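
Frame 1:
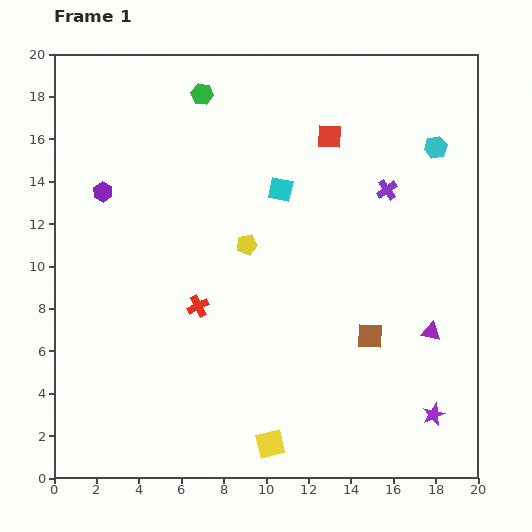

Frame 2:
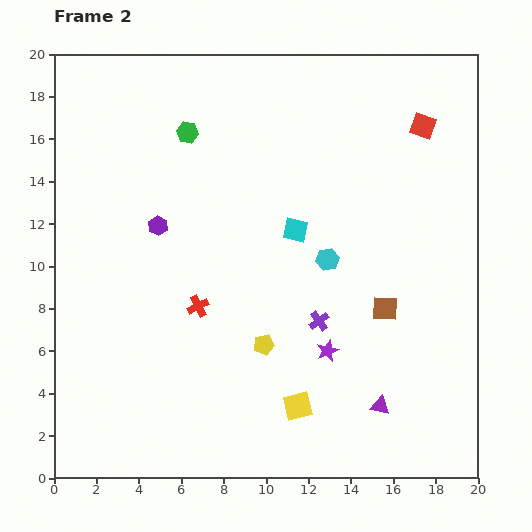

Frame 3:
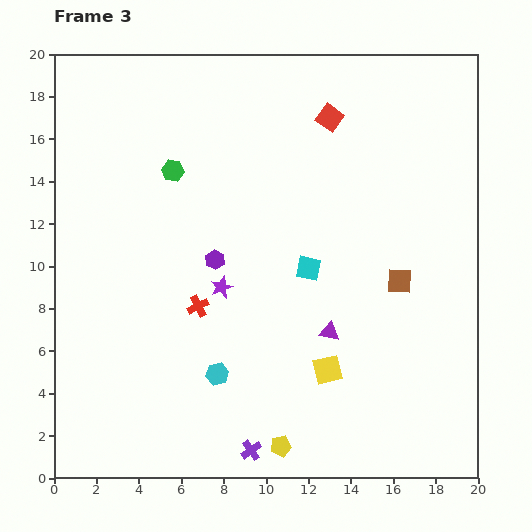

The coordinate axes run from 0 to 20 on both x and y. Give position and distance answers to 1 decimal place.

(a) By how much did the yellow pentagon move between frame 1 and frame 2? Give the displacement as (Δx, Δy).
(0.8, -4.7)

The yellow pentagon was at (9.1, 11.0) in frame 1 and (9.9, 6.3) in frame 2.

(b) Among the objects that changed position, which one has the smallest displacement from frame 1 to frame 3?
the red square

(moved 0.9)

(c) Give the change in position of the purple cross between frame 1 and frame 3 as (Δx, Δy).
(-6.4, -12.3)

The purple cross was at (15.7, 13.6) in frame 1 and (9.3, 1.3) in frame 3.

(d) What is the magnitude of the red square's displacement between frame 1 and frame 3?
0.9

The red square moved from (13.0, 16.1) to (13.0, 17.0), a distance of √(0.0² + 0.9²) ≈ 0.9.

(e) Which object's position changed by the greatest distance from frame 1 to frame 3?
the cyan hexagon

(moved 14.9; next 13.9)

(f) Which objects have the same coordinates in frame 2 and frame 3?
the red cross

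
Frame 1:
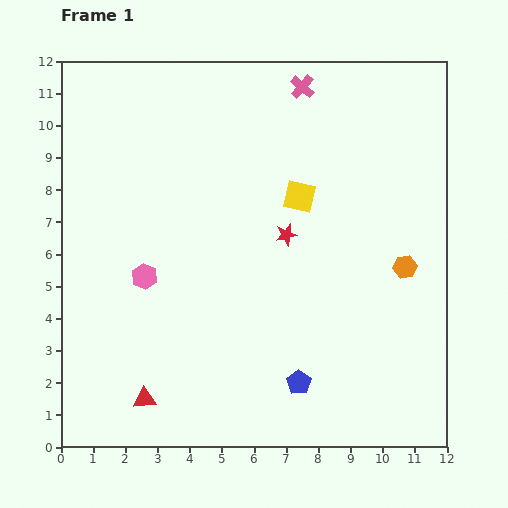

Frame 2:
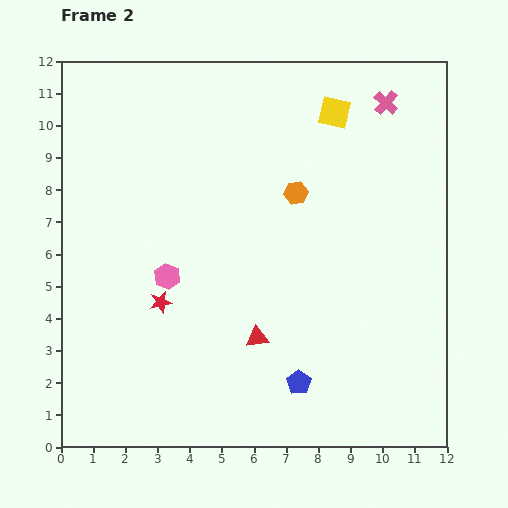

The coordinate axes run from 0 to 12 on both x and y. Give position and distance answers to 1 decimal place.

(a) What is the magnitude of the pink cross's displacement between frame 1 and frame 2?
2.6

The pink cross moved from (7.5, 11.2) to (10.1, 10.7), a distance of √(2.6² + 0.5²) ≈ 2.6.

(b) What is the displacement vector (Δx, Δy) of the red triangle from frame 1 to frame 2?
(3.5, 1.9)

The red triangle was at (2.6, 1.5) in frame 1 and (6.1, 3.4) in frame 2.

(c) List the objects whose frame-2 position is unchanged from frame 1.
the blue pentagon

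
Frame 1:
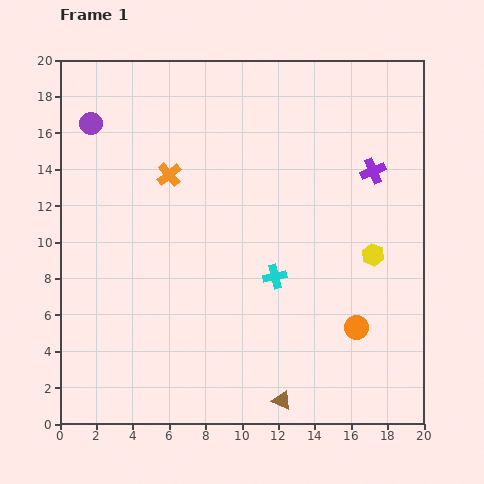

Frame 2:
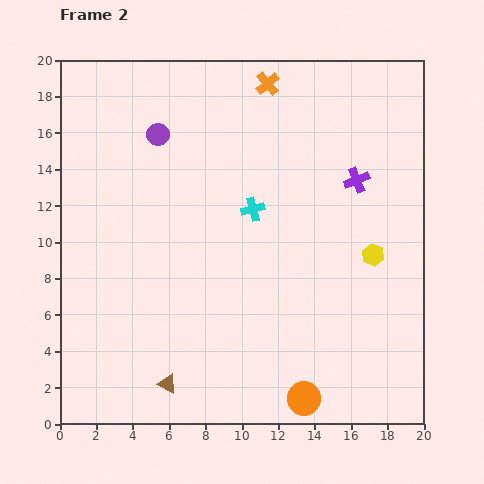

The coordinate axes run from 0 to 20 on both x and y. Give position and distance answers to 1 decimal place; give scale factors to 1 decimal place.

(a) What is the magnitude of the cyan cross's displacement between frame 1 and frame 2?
3.9

The cyan cross moved from (11.8, 8.1) to (10.6, 11.8), a distance of √(1.2² + 3.7²) ≈ 3.9.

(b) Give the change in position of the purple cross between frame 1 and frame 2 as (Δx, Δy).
(-0.9, -0.5)

The purple cross was at (17.2, 13.9) in frame 1 and (16.3, 13.4) in frame 2.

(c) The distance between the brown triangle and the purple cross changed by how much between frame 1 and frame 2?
+1.7

Distance in frame 1: 13.6. Distance in frame 2: 15.3.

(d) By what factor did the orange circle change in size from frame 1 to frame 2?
1.4×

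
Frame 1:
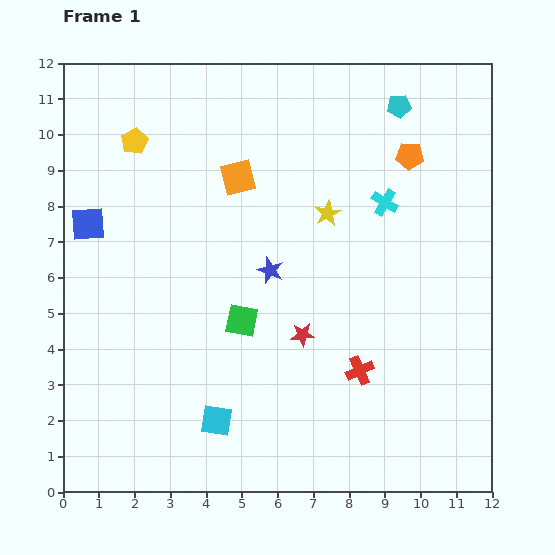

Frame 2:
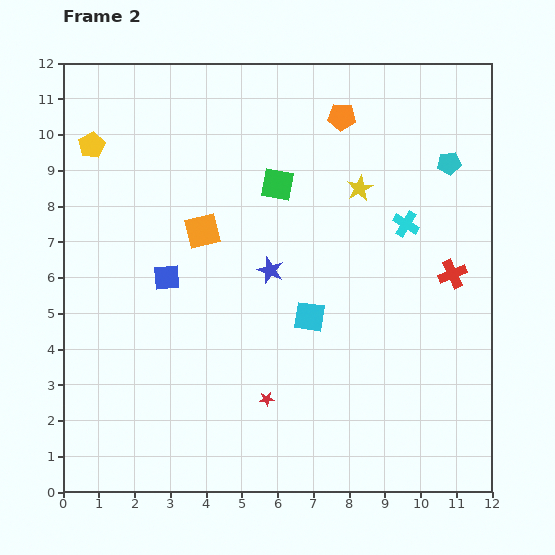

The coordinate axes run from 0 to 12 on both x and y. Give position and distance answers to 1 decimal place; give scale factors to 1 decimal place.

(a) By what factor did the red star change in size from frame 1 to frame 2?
0.6×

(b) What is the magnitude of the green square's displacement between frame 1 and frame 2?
3.9

The green square moved from (5.0, 4.8) to (6.0, 8.6), a distance of √(1.0² + 3.8²) ≈ 3.9.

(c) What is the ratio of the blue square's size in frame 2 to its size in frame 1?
0.8×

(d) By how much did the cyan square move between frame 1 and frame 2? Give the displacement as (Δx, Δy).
(2.6, 2.9)

The cyan square was at (4.3, 2.0) in frame 1 and (6.9, 4.9) in frame 2.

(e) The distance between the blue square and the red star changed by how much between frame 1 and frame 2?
-2.4

Distance in frame 1: 6.8. Distance in frame 2: 4.4.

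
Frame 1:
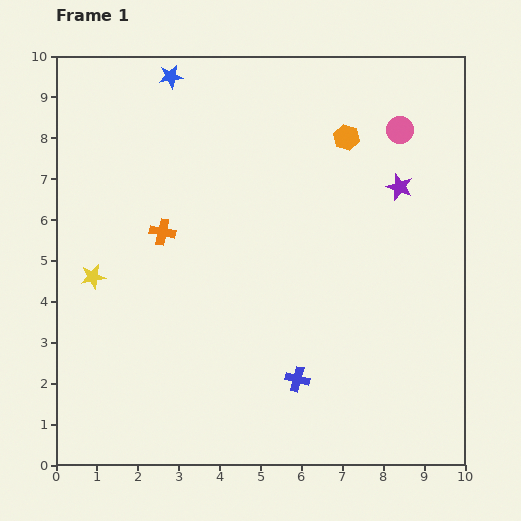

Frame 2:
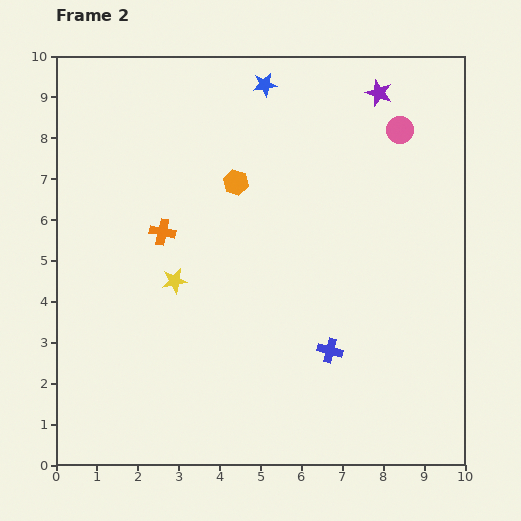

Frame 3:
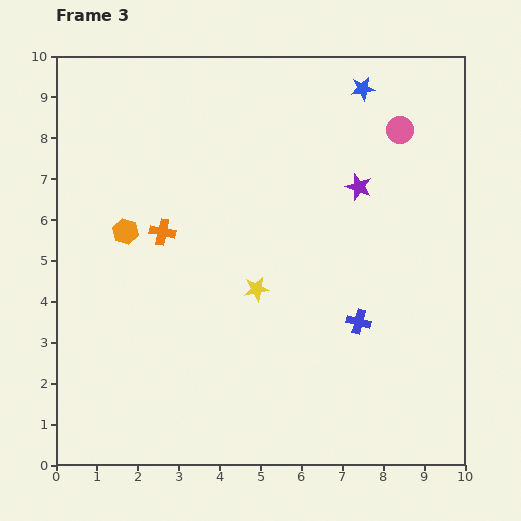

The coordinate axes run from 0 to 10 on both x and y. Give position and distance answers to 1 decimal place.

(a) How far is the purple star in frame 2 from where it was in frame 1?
2.4

The purple star moved from (8.4, 6.8) to (7.9, 9.1), a distance of √(0.5² + 2.3²) ≈ 2.4.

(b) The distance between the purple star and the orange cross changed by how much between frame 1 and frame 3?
-1.0

Distance in frame 1: 5.9. Distance in frame 3: 4.9.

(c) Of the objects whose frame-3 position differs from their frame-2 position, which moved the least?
the blue cross

(moved 1.0)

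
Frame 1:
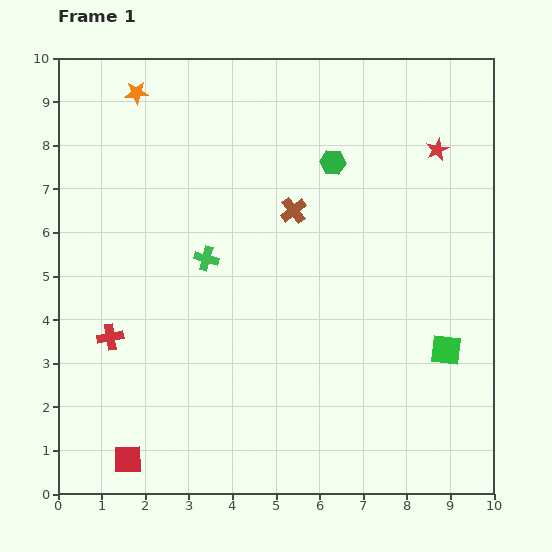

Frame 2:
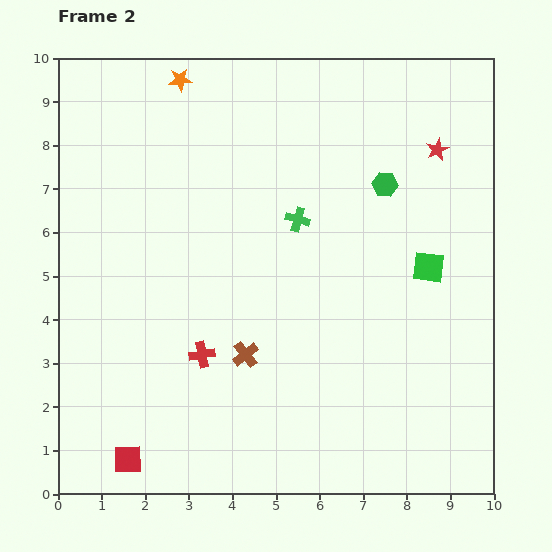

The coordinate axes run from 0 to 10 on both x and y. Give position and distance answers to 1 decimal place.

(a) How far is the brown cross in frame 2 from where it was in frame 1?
3.5

The brown cross moved from (5.4, 6.5) to (4.3, 3.2), a distance of √(1.1² + 3.3²) ≈ 3.5.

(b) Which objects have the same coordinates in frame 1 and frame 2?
the red star, the red square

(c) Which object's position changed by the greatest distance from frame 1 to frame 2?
the brown cross

(moved 3.5; next 2.3)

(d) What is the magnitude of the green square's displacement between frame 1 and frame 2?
1.9

The green square moved from (8.9, 3.3) to (8.5, 5.2), a distance of √(0.4² + 1.9²) ≈ 1.9.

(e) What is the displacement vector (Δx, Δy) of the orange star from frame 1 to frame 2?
(1.0, 0.3)

The orange star was at (1.8, 9.2) in frame 1 and (2.8, 9.5) in frame 2.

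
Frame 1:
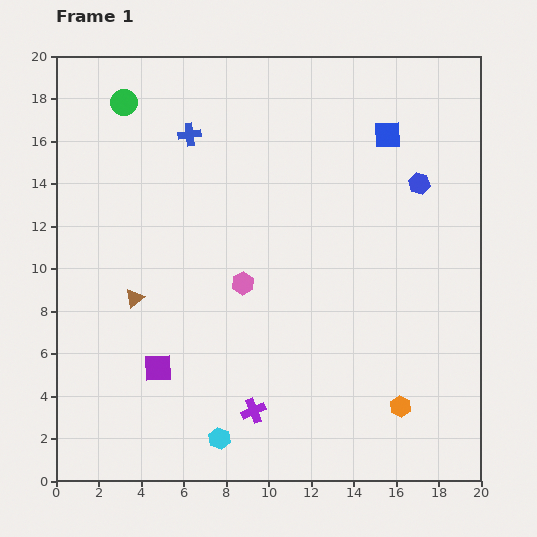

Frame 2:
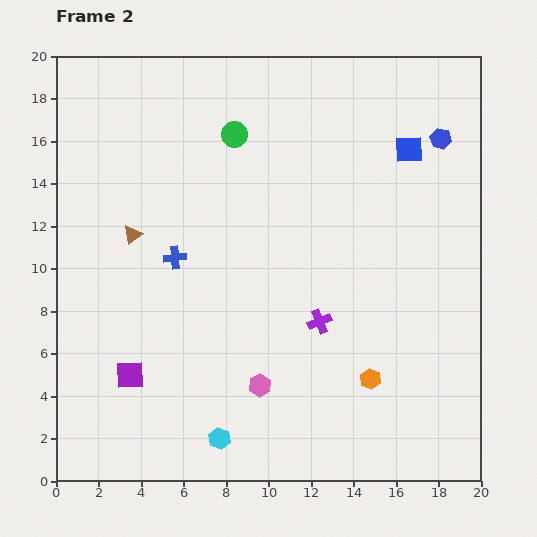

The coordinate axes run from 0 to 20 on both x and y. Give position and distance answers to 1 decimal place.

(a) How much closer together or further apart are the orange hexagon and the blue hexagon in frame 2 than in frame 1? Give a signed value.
+1.3

Distance in frame 1: 10.5. Distance in frame 2: 11.8.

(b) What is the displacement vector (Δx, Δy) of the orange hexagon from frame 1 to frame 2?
(-1.4, 1.3)

The orange hexagon was at (16.2, 3.5) in frame 1 and (14.8, 4.8) in frame 2.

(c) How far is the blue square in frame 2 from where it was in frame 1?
1.2

The blue square moved from (15.6, 16.3) to (16.6, 15.6), a distance of √(1.0² + 0.7²) ≈ 1.2.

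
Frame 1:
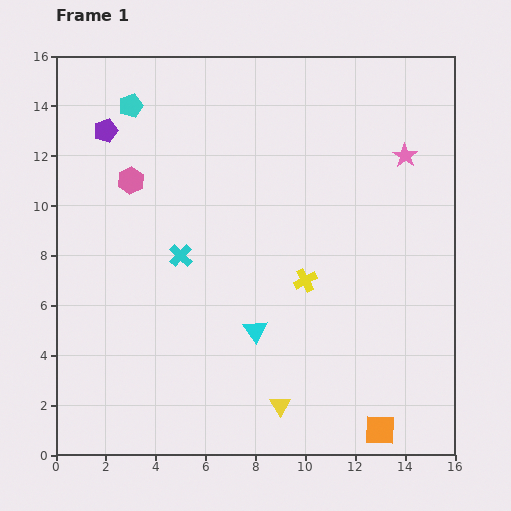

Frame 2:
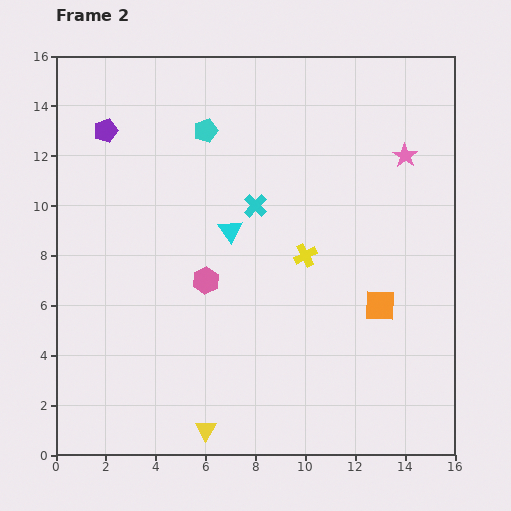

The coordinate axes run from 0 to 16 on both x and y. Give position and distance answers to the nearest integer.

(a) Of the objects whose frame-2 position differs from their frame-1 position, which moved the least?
the yellow cross

(moved 1)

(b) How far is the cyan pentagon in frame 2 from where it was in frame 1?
3

The cyan pentagon moved from (3, 14) to (6, 13), a distance of √(3² + 1²) ≈ 3.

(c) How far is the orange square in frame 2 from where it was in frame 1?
5

The orange square moved from (13, 1) to (13, 6), a distance of √(0² + 5²) ≈ 5.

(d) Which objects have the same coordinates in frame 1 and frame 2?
the purple pentagon, the pink star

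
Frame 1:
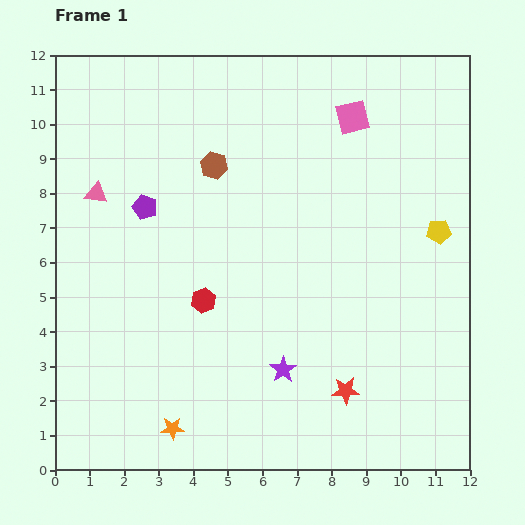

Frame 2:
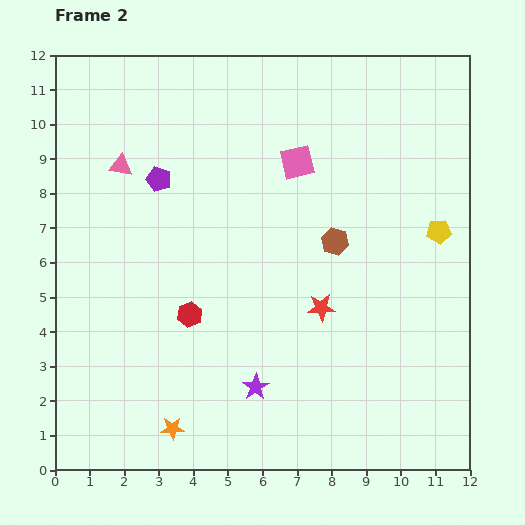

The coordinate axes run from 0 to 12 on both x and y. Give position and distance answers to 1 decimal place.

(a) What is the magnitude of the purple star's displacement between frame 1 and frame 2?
0.9

The purple star moved from (6.6, 2.9) to (5.8, 2.4), a distance of √(0.8² + 0.5²) ≈ 0.9.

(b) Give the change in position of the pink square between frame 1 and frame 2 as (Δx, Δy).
(-1.6, -1.3)

The pink square was at (8.6, 10.2) in frame 1 and (7.0, 8.9) in frame 2.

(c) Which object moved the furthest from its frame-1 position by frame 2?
the brown hexagon

(moved 4.1; next 2.5)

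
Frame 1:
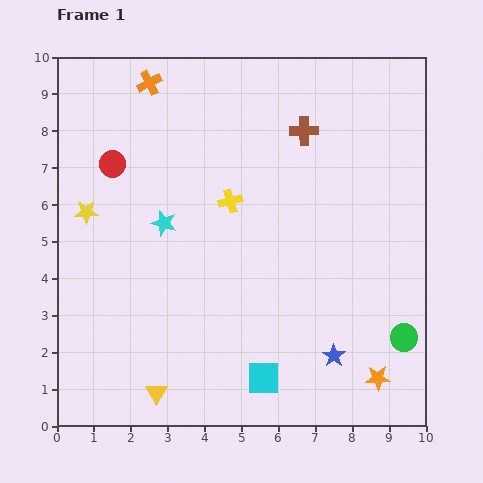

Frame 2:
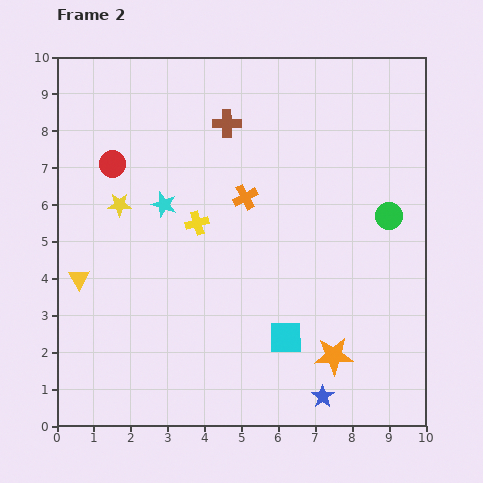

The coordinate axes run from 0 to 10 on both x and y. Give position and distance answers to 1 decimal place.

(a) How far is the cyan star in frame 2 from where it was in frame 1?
0.5

The cyan star moved from (2.9, 5.5) to (2.9, 6.0), a distance of √(0.0² + 0.5²) ≈ 0.5.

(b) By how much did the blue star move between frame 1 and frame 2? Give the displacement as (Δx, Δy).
(-0.3, -1.1)

The blue star was at (7.5, 1.9) in frame 1 and (7.2, 0.8) in frame 2.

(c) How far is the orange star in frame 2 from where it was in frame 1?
1.3

The orange star moved from (8.7, 1.3) to (7.5, 1.9), a distance of √(1.2² + 0.6²) ≈ 1.3.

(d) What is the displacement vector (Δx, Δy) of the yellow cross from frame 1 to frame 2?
(-0.9, -0.6)

The yellow cross was at (4.7, 6.1) in frame 1 and (3.8, 5.5) in frame 2.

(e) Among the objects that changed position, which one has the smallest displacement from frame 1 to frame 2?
the cyan star

(moved 0.5)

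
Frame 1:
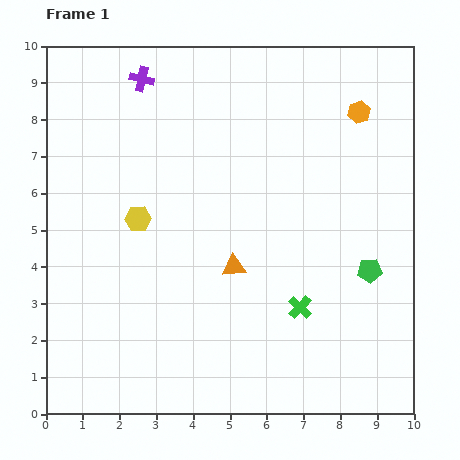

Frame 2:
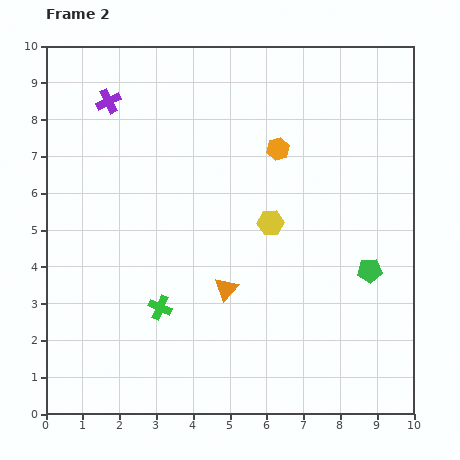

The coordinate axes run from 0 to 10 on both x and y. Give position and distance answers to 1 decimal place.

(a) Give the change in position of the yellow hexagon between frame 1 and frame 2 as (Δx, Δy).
(3.6, -0.1)

The yellow hexagon was at (2.5, 5.3) in frame 1 and (6.1, 5.2) in frame 2.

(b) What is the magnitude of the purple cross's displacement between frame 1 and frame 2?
1.1

The purple cross moved from (2.6, 9.1) to (1.7, 8.5), a distance of √(0.9² + 0.6²) ≈ 1.1.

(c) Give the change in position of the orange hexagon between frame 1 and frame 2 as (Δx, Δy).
(-2.2, -1.0)

The orange hexagon was at (8.5, 8.2) in frame 1 and (6.3, 7.2) in frame 2.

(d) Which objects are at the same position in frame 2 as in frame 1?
the green pentagon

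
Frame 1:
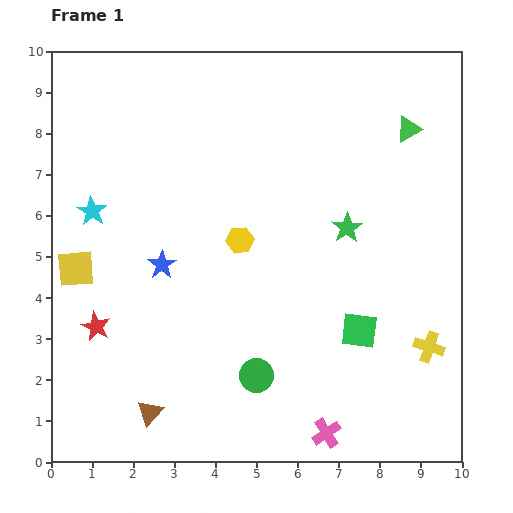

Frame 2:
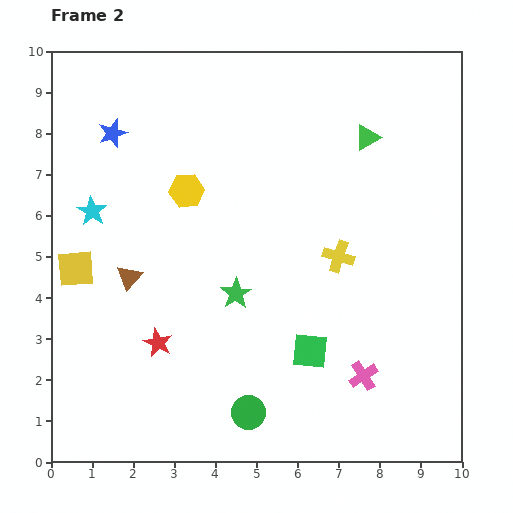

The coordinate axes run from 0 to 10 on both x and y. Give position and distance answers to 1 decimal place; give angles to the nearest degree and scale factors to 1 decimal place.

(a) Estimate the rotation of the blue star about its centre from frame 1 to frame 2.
16° clockwise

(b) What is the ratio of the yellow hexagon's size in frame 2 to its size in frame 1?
1.3×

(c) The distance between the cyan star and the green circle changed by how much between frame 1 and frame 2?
+0.5

Distance in frame 1: 5.7. Distance in frame 2: 6.2.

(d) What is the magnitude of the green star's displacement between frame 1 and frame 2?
3.1

The green star moved from (7.2, 5.7) to (4.5, 4.1), a distance of √(2.7² + 1.6²) ≈ 3.1.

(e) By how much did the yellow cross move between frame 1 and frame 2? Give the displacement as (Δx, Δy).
(-2.2, 2.2)

The yellow cross was at (9.2, 2.8) in frame 1 and (7.0, 5.0) in frame 2.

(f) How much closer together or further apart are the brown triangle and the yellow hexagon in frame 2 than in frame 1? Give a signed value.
-2.2

Distance in frame 1: 4.7. Distance in frame 2: 2.5.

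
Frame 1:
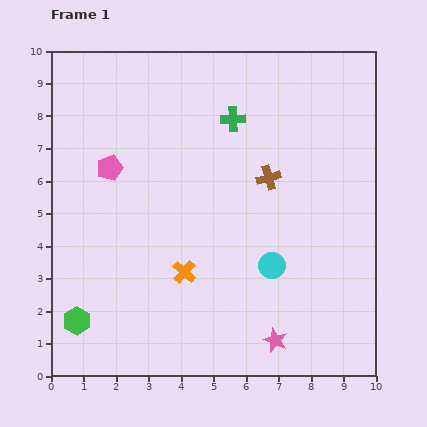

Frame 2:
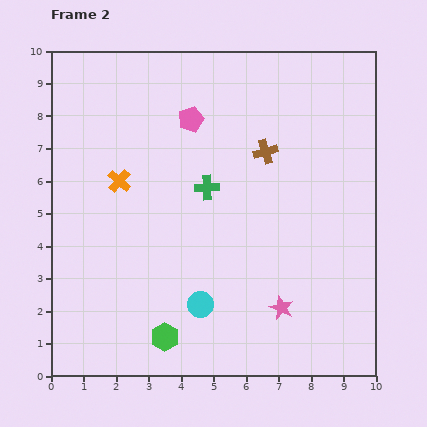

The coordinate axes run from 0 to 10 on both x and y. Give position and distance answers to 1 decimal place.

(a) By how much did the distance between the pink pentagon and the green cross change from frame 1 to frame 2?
-1.9

Distance in frame 1: 4.1. Distance in frame 2: 2.2.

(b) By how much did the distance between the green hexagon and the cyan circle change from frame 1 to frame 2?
-4.7

Distance in frame 1: 6.2. Distance in frame 2: 1.5.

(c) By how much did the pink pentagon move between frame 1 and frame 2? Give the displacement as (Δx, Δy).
(2.5, 1.5)

The pink pentagon was at (1.8, 6.4) in frame 1 and (4.3, 7.9) in frame 2.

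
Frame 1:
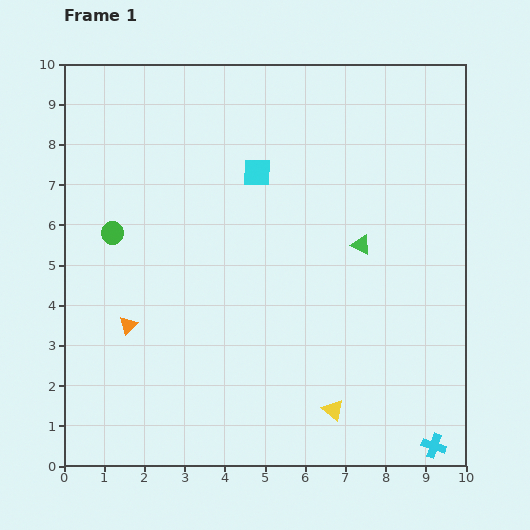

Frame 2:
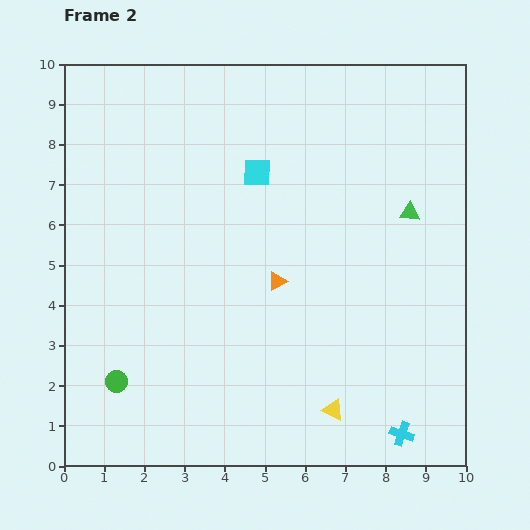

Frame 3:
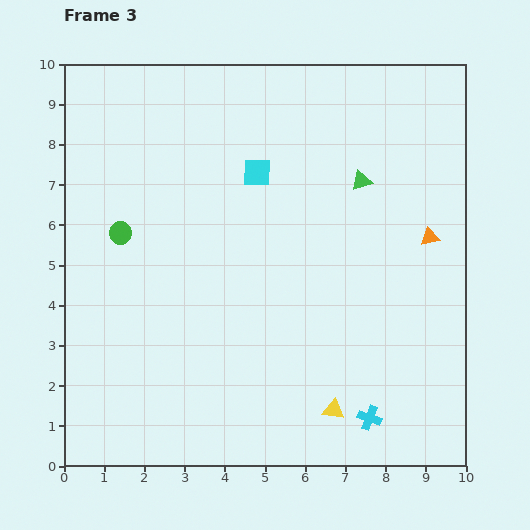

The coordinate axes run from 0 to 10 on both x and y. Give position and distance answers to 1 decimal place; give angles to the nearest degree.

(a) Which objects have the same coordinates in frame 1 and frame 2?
the cyan square, the yellow triangle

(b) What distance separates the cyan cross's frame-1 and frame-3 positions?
1.7

The cyan cross moved from (9.2, 0.5) to (7.6, 1.2), a distance of √(1.6² + 0.7²) ≈ 1.7.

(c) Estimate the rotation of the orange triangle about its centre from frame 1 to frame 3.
34° clockwise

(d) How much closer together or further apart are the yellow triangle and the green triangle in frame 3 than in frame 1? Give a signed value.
+1.5

Distance in frame 1: 4.2. Distance in frame 3: 5.7.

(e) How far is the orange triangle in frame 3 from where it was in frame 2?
4.0

The orange triangle moved from (5.3, 4.6) to (9.1, 5.7), a distance of √(3.8² + 1.1²) ≈ 4.0.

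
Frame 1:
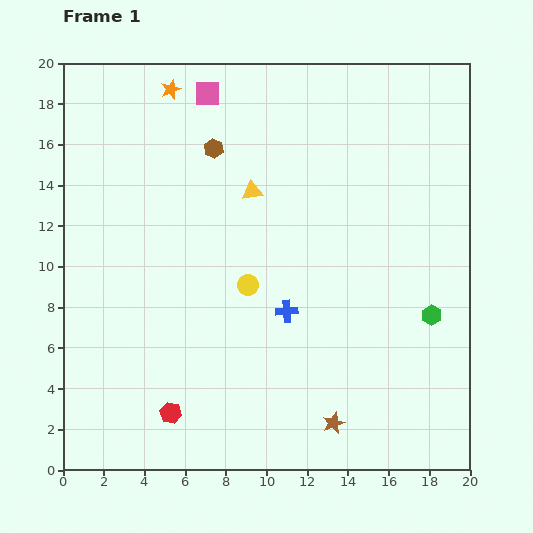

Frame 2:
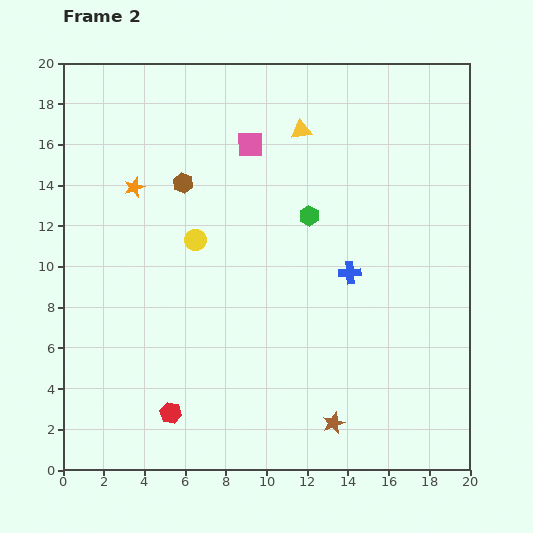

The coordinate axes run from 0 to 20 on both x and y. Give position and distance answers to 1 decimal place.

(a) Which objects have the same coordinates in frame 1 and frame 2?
the red hexagon, the brown star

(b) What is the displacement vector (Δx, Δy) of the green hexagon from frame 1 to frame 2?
(-6.0, 4.9)

The green hexagon was at (18.1, 7.6) in frame 1 and (12.1, 12.5) in frame 2.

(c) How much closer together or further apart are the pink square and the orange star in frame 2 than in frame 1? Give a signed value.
+4.3

Distance in frame 1: 1.8. Distance in frame 2: 6.1.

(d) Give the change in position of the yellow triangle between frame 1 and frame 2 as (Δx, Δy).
(2.4, 3.0)

The yellow triangle was at (9.3, 13.7) in frame 1 and (11.7, 16.7) in frame 2.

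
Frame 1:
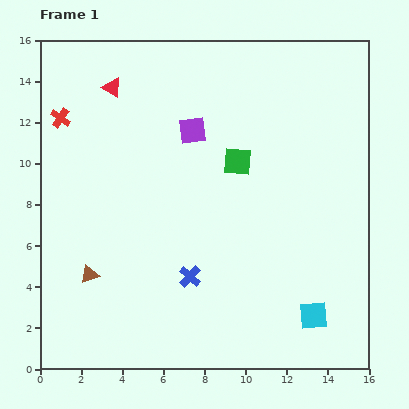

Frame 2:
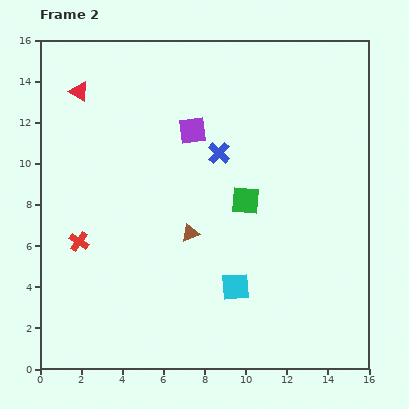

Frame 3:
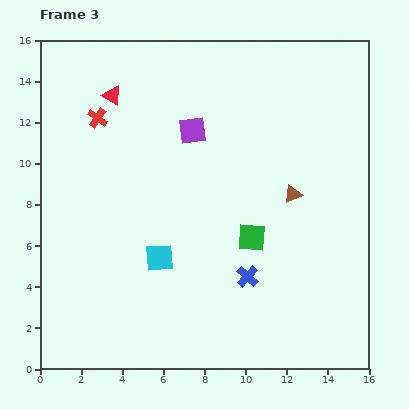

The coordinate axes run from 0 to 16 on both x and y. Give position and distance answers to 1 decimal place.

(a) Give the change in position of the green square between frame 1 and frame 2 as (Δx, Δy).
(0.4, -1.9)

The green square was at (9.6, 10.1) in frame 1 and (10.0, 8.2) in frame 2.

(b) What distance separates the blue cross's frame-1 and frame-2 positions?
6.2

The blue cross moved from (7.3, 4.5) to (8.7, 10.5), a distance of √(1.4² + 6.0²) ≈ 6.2.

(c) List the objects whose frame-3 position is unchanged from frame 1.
the purple square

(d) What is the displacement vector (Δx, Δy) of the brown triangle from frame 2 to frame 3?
(5.0, 1.9)

The brown triangle was at (7.3, 6.6) in frame 2 and (12.3, 8.5) in frame 3.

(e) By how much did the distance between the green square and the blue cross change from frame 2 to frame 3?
-0.7

Distance in frame 2: 2.6. Distance in frame 3: 1.9.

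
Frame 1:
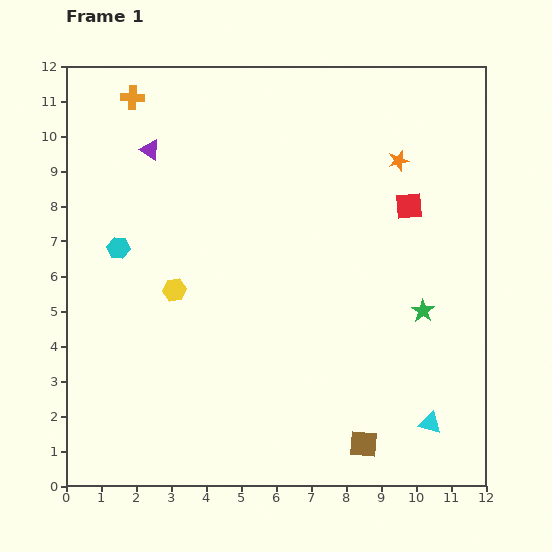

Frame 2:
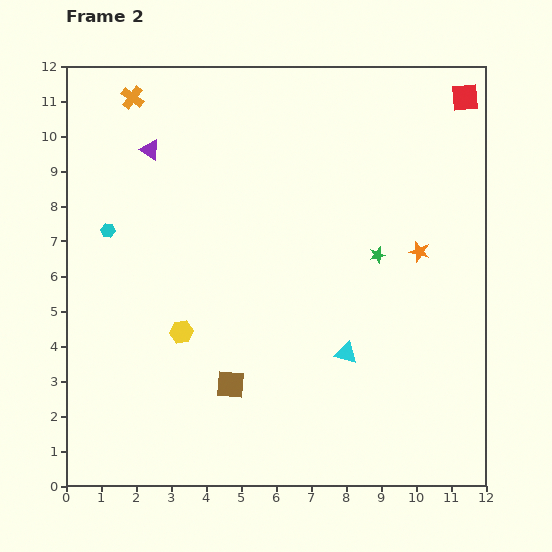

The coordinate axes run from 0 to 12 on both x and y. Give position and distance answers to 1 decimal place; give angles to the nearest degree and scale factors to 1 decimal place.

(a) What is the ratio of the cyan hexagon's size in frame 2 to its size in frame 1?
0.6×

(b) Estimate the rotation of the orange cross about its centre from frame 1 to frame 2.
32° clockwise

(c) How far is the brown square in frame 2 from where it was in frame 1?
4.2

The brown square moved from (8.5, 1.2) to (4.7, 2.9), a distance of √(3.8² + 1.7²) ≈ 4.2.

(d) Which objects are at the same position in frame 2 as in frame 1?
the orange cross, the purple triangle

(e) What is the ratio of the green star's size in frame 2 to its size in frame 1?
0.7×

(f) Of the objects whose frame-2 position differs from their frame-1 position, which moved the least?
the cyan hexagon

(moved 0.6)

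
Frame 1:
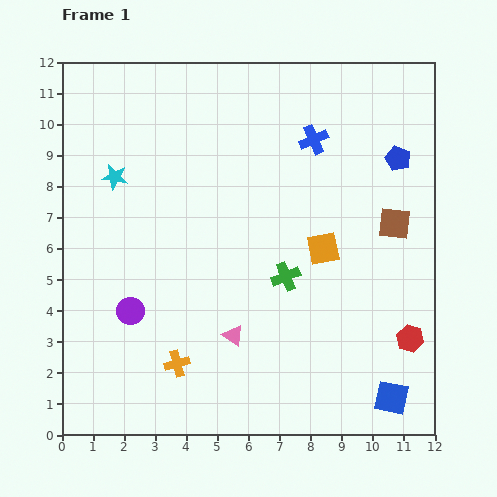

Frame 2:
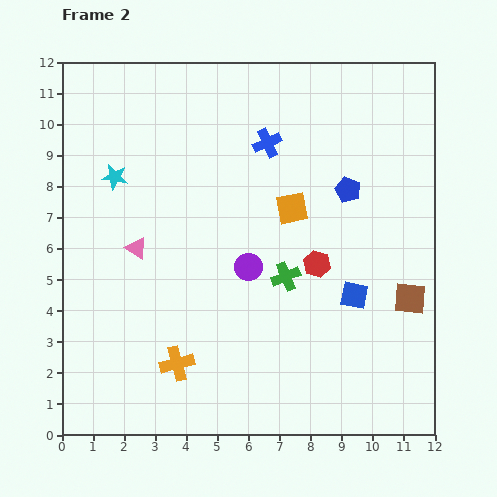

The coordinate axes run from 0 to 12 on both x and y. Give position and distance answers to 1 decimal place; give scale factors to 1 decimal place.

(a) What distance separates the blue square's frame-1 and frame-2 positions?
3.5

The blue square moved from (10.6, 1.2) to (9.4, 4.5), a distance of √(1.2² + 3.3²) ≈ 3.5.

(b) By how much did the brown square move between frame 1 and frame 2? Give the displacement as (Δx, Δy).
(0.5, -2.4)

The brown square was at (10.7, 6.8) in frame 1 and (11.2, 4.4) in frame 2.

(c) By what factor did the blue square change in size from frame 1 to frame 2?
0.8×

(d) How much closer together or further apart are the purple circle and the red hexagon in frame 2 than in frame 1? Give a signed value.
-6.8

Distance in frame 1: 9.0. Distance in frame 2: 2.2.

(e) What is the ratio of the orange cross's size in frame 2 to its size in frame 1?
1.3×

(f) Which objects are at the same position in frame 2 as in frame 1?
the green cross, the orange cross, the cyan star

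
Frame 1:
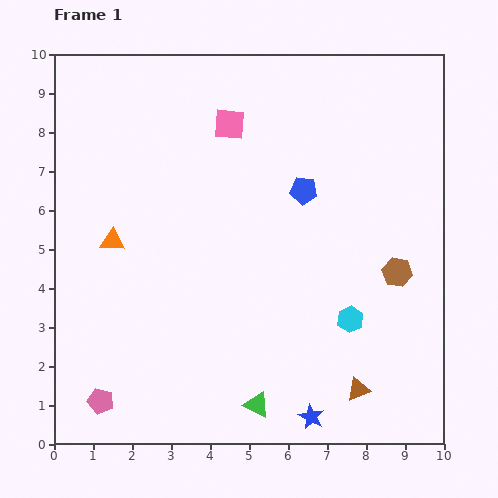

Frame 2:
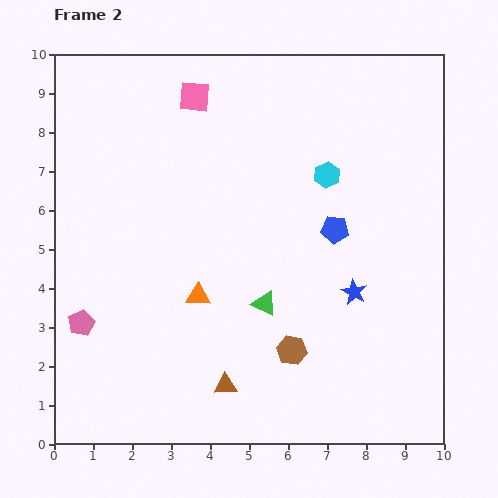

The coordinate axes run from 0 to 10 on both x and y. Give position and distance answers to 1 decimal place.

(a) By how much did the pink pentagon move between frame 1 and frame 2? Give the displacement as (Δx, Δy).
(-0.5, 2.0)

The pink pentagon was at (1.2, 1.1) in frame 1 and (0.7, 3.1) in frame 2.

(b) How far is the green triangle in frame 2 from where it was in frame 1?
2.6

The green triangle moved from (5.2, 1.0) to (5.4, 3.6), a distance of √(0.2² + 2.6²) ≈ 2.6.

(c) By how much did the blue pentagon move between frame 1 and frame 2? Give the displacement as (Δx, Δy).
(0.8, -1.0)

The blue pentagon was at (6.4, 6.5) in frame 1 and (7.2, 5.5) in frame 2.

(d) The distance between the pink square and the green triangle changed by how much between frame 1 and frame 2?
-1.6

Distance in frame 1: 7.2. Distance in frame 2: 5.6.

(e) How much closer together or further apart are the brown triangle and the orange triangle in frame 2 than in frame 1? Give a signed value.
-5.0

Distance in frame 1: 7.4. Distance in frame 2: 2.4.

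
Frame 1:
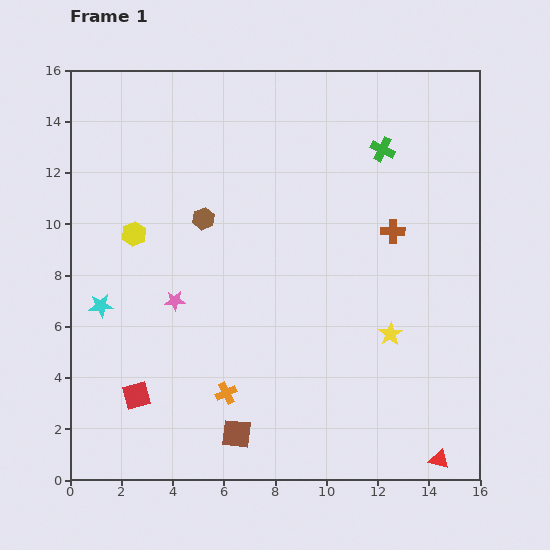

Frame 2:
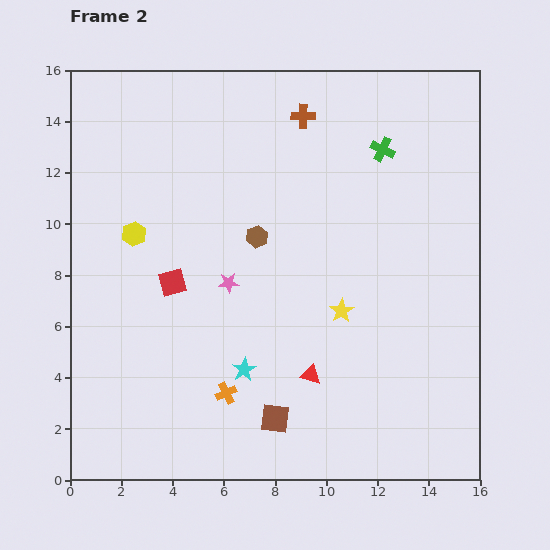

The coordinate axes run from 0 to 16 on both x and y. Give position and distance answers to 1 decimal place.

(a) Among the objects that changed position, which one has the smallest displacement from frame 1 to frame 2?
the brown square

(moved 1.6)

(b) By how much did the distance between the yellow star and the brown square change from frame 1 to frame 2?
-2.3

Distance in frame 1: 7.2. Distance in frame 2: 4.9.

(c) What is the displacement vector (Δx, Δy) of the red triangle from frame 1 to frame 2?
(-5.0, 3.3)

The red triangle was at (14.4, 0.8) in frame 1 and (9.4, 4.1) in frame 2.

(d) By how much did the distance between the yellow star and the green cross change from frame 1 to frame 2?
-0.7

Distance in frame 1: 7.2. Distance in frame 2: 6.5.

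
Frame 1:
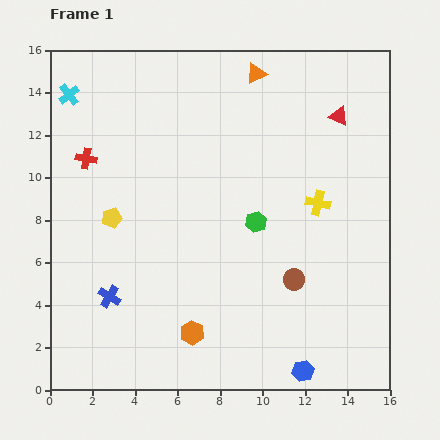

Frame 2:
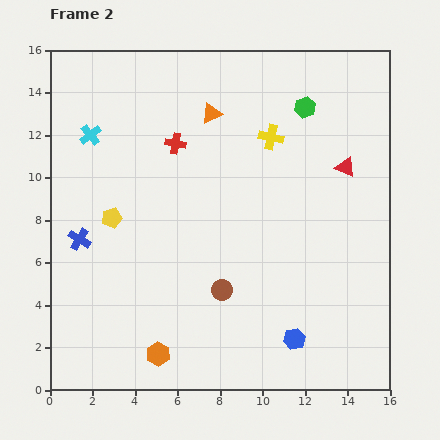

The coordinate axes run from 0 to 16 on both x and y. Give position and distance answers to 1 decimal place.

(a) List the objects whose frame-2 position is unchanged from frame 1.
the yellow pentagon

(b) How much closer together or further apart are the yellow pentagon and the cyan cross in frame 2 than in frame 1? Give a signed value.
-2.1

Distance in frame 1: 6.1. Distance in frame 2: 4.0.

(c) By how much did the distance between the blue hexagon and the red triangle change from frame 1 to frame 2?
-3.7

Distance in frame 1: 12.1. Distance in frame 2: 8.4.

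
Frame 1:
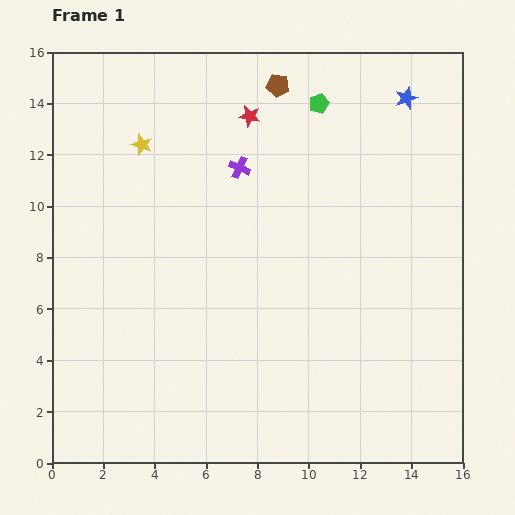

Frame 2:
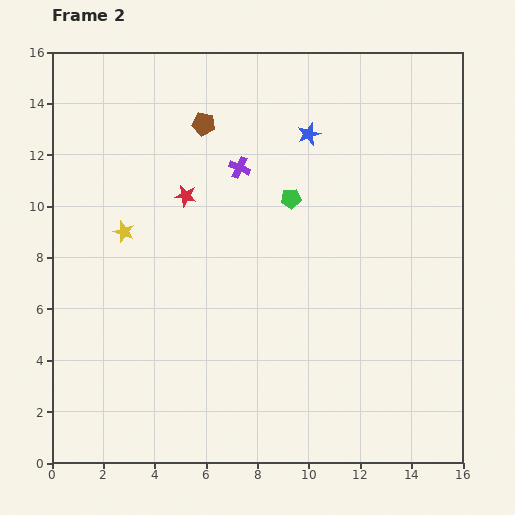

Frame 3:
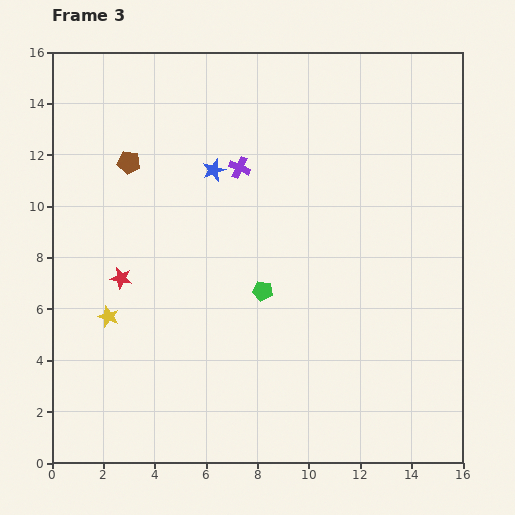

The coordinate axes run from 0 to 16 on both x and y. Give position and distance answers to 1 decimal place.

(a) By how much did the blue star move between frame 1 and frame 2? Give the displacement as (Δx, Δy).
(-3.8, -1.4)

The blue star was at (13.8, 14.2) in frame 1 and (10.0, 12.8) in frame 2.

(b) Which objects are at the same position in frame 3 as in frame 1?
the purple cross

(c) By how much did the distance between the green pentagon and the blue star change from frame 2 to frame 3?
+2.5

Distance in frame 2: 2.6. Distance in frame 3: 5.1.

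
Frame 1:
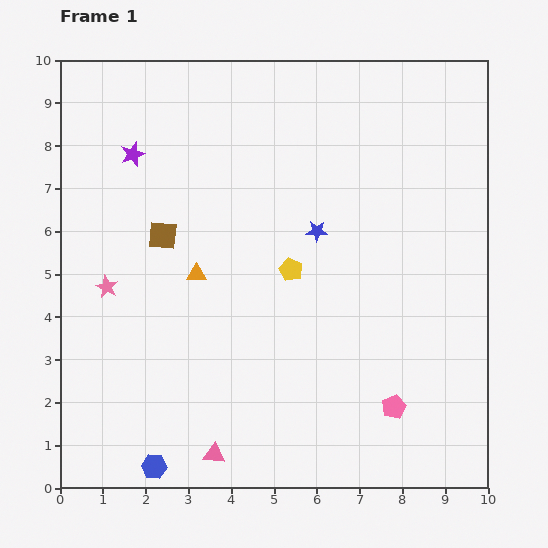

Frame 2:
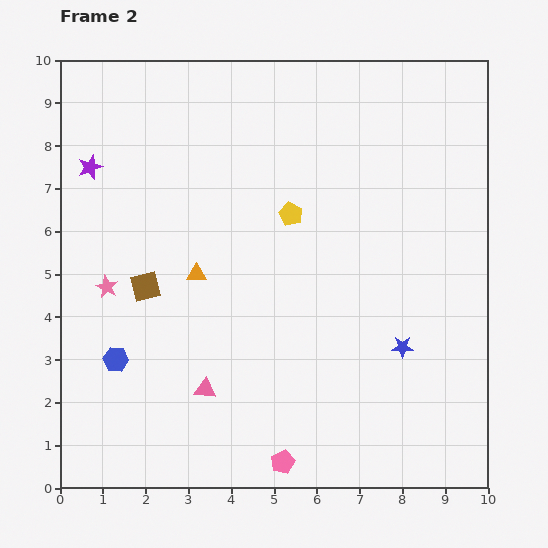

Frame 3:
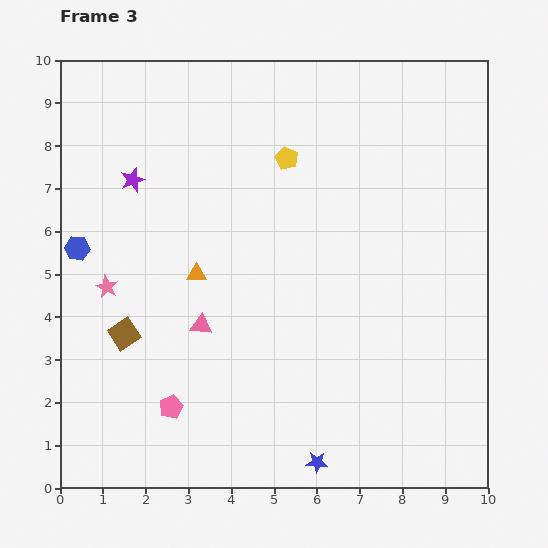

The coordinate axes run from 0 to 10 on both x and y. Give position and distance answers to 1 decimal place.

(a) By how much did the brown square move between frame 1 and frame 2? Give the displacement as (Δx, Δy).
(-0.4, -1.2)

The brown square was at (2.4, 5.9) in frame 1 and (2.0, 4.7) in frame 2.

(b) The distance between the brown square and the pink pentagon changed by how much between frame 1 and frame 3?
-4.7

Distance in frame 1: 6.7. Distance in frame 3: 2.0.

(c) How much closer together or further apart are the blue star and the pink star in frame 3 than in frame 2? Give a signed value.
-0.6

Distance in frame 2: 7.0. Distance in frame 3: 6.4.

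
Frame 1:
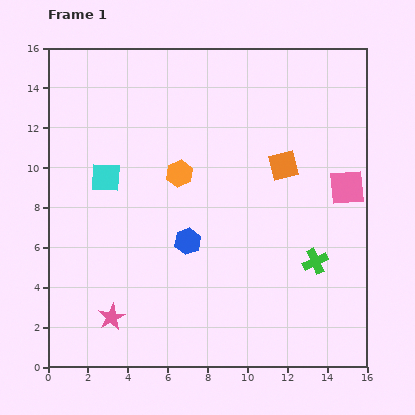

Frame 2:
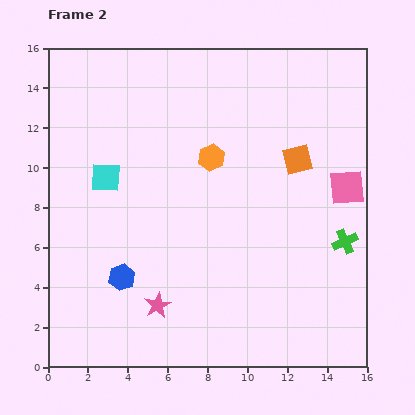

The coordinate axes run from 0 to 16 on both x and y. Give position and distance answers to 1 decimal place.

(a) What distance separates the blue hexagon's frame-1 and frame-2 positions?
3.8

The blue hexagon moved from (7.0, 6.3) to (3.7, 4.5), a distance of √(3.3² + 1.8²) ≈ 3.8.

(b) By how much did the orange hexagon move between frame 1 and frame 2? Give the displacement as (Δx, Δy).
(1.6, 0.8)

The orange hexagon was at (6.6, 9.7) in frame 1 and (8.2, 10.5) in frame 2.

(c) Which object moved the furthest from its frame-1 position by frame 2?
the blue hexagon

(moved 3.8; next 2.4)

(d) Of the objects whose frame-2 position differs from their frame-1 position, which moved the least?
the orange square

(moved 0.8)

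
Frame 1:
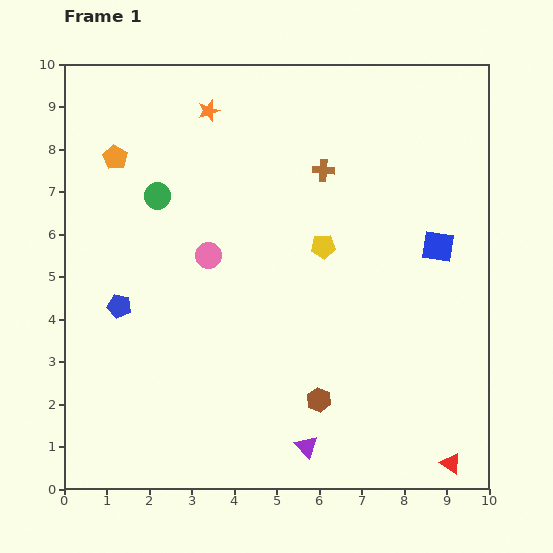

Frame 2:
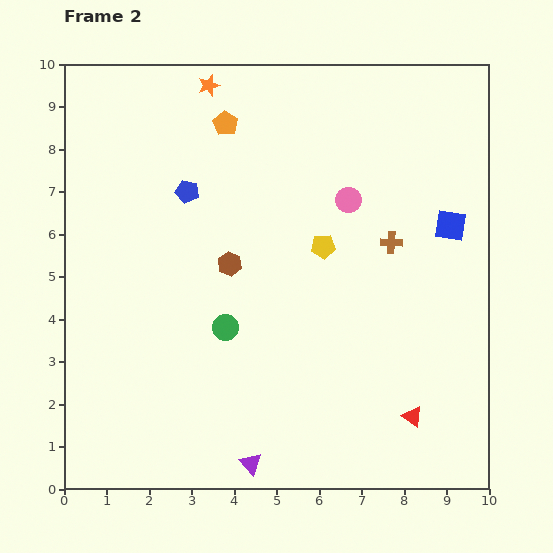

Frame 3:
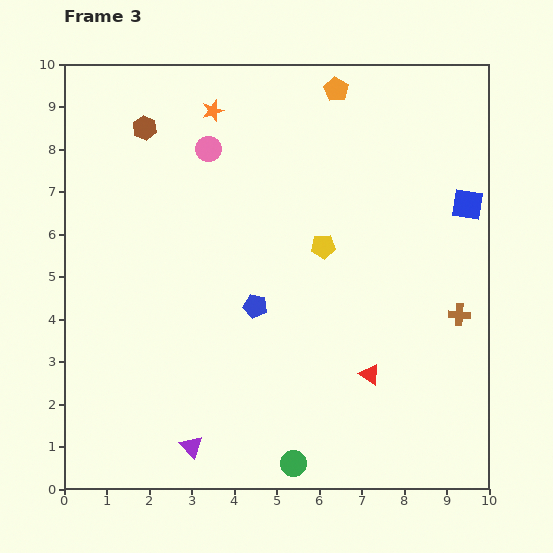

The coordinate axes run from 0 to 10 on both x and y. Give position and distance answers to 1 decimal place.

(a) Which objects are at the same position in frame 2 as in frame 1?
the yellow pentagon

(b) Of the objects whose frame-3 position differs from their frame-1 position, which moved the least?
the orange star

(moved 0.1)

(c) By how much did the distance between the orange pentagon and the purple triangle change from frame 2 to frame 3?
+1.1

Distance in frame 2: 8.0. Distance in frame 3: 9.1.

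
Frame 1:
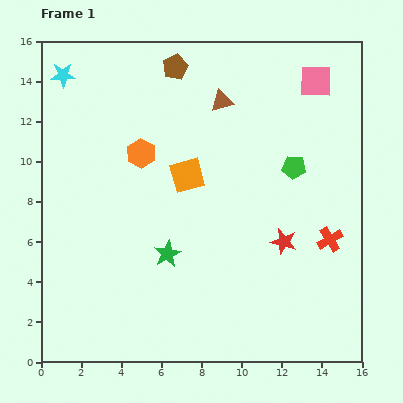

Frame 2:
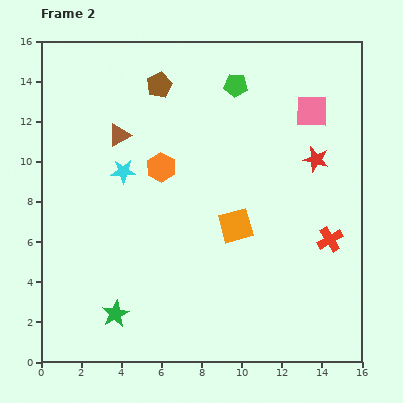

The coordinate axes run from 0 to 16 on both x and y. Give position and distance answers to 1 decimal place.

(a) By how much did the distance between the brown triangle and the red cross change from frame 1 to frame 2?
+2.9

Distance in frame 1: 8.8. Distance in frame 2: 11.7.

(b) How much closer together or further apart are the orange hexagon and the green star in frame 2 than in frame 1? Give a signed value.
+2.5

Distance in frame 1: 5.2. Distance in frame 2: 7.7.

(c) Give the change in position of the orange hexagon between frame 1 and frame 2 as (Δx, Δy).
(1.0, -0.7)

The orange hexagon was at (5.0, 10.4) in frame 1 and (6.0, 9.7) in frame 2.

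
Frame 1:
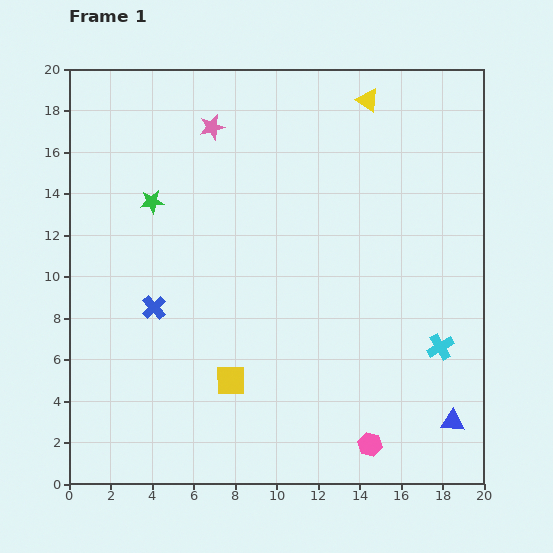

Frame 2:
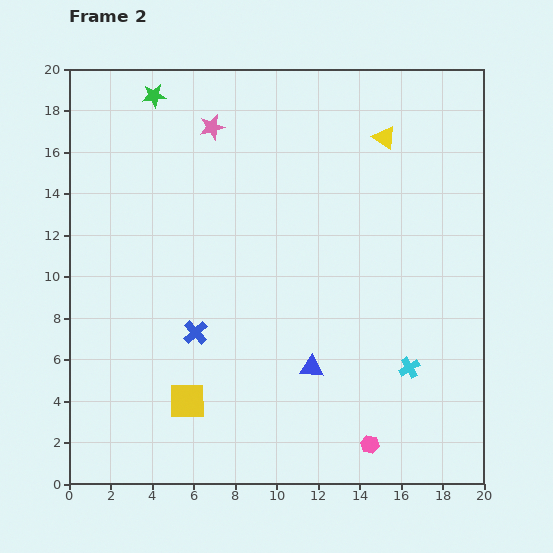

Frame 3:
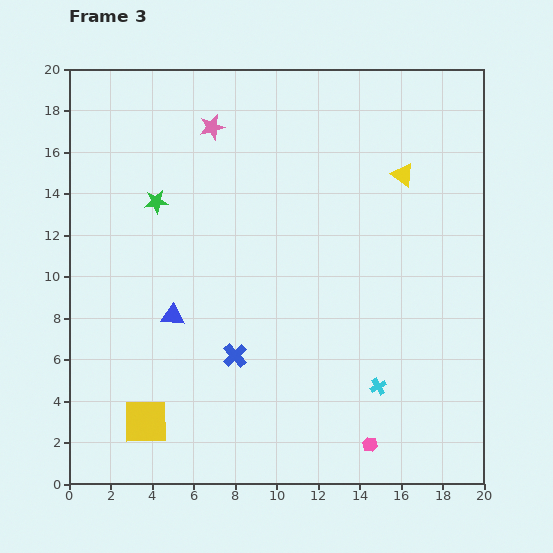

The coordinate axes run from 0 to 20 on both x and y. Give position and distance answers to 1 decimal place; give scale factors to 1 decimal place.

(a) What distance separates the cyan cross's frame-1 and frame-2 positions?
1.8

The cyan cross moved from (17.9, 6.6) to (16.4, 5.6), a distance of √(1.5² + 1.0²) ≈ 1.8.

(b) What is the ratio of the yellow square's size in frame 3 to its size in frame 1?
1.5×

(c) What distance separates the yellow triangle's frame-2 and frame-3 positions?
2.0

The yellow triangle moved from (15.2, 16.7) to (16.1, 14.9), a distance of √(0.9² + 1.8²) ≈ 2.0.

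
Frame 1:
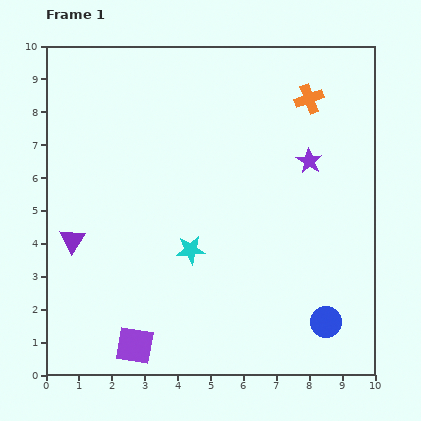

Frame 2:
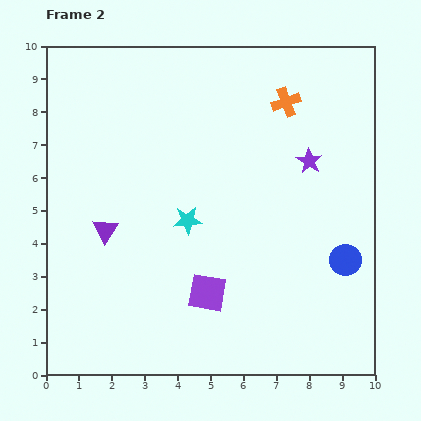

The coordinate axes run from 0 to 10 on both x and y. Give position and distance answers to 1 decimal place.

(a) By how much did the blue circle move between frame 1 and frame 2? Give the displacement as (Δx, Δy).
(0.6, 1.9)

The blue circle was at (8.5, 1.6) in frame 1 and (9.1, 3.5) in frame 2.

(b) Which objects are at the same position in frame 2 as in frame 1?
the purple star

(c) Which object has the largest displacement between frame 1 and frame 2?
the purple square

(moved 2.7; next 2.0)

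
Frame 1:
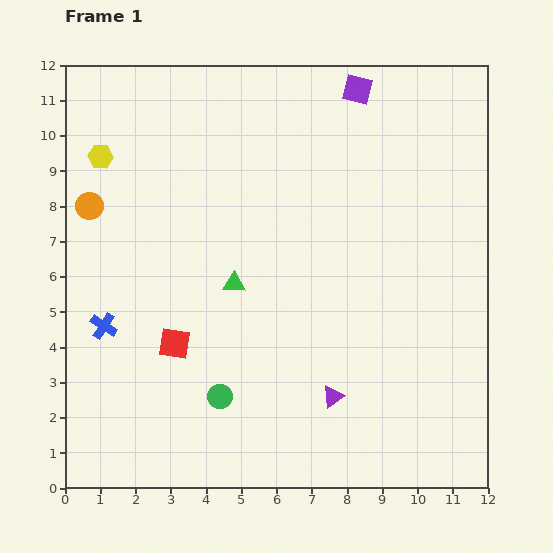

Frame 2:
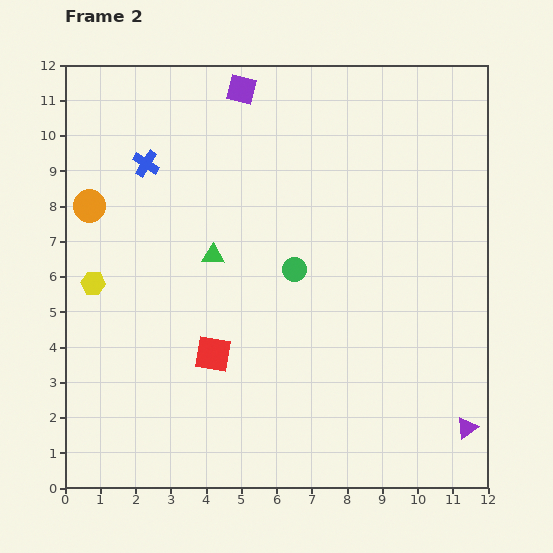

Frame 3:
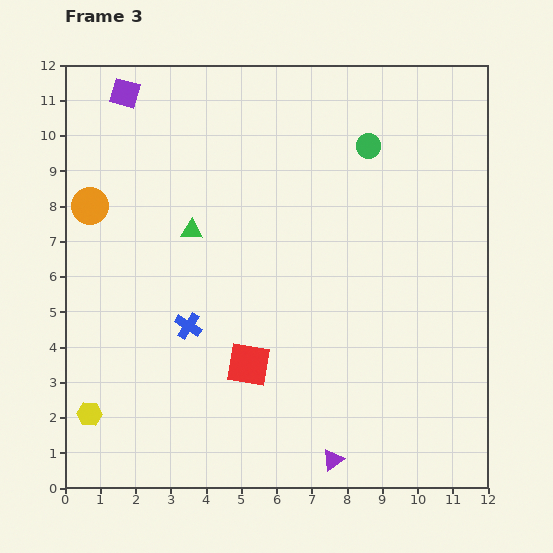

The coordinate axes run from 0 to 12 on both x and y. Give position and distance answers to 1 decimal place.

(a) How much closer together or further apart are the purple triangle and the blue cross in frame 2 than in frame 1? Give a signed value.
+5.0

Distance in frame 1: 6.8. Distance in frame 2: 11.8.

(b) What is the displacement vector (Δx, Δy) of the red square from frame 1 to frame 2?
(1.1, -0.3)

The red square was at (3.1, 4.1) in frame 1 and (4.2, 3.8) in frame 2.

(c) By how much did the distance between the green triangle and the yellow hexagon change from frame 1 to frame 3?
+0.8

Distance in frame 1: 5.2. Distance in frame 3: 6.0.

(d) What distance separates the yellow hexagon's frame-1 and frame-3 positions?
7.3

The yellow hexagon moved from (1.0, 9.4) to (0.7, 2.1), a distance of √(0.3² + 7.3²) ≈ 7.3.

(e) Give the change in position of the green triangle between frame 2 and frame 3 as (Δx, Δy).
(-0.6, 0.7)

The green triangle was at (4.2, 6.6) in frame 2 and (3.6, 7.3) in frame 3.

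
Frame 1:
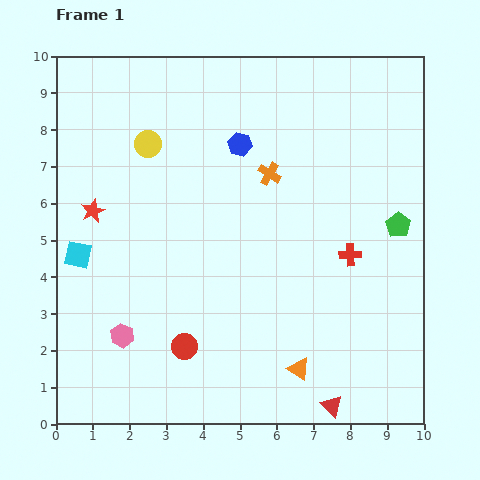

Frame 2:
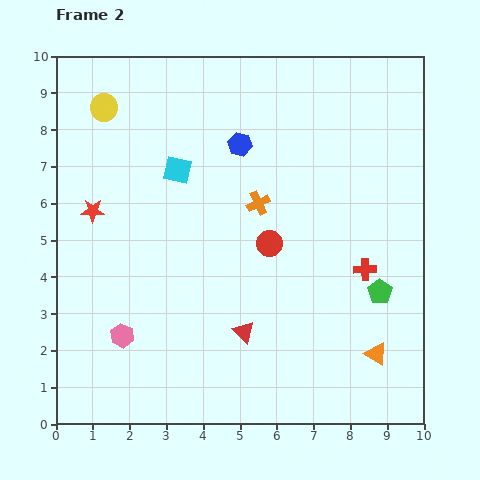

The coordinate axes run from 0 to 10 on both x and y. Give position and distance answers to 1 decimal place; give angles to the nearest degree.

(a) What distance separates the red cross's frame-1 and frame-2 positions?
0.6

The red cross moved from (8.0, 4.6) to (8.4, 4.2), a distance of √(0.4² + 0.4²) ≈ 0.6.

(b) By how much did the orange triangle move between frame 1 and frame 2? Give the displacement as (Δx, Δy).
(2.1, 0.4)

The orange triangle was at (6.6, 1.5) in frame 1 and (8.7, 1.9) in frame 2.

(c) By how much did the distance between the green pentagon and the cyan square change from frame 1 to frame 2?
-2.3

Distance in frame 1: 8.7. Distance in frame 2: 6.4.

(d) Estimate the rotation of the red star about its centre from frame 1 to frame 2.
26° clockwise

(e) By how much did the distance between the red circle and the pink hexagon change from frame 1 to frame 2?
+3.0

Distance in frame 1: 1.7. Distance in frame 2: 4.7.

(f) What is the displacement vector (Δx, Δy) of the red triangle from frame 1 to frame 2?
(-2.4, 2.0)

The red triangle was at (7.5, 0.5) in frame 1 and (5.1, 2.5) in frame 2.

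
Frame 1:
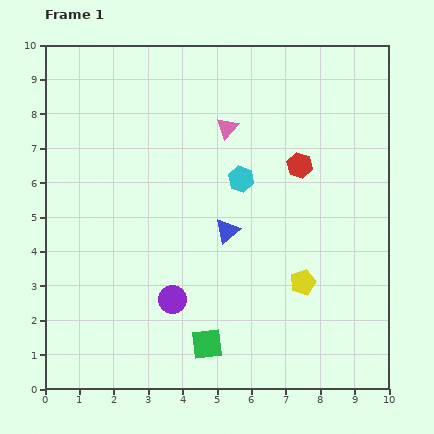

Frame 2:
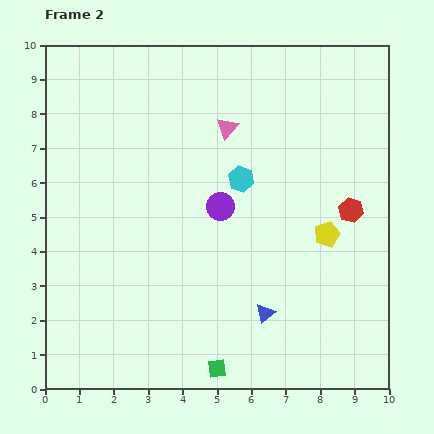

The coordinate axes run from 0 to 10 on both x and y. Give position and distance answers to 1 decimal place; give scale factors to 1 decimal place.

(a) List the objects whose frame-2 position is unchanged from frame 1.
the cyan hexagon, the pink triangle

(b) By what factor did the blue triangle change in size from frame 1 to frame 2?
0.8×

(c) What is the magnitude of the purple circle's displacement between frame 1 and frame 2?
3.0

The purple circle moved from (3.7, 2.6) to (5.1, 5.3), a distance of √(1.4² + 2.7²) ≈ 3.0.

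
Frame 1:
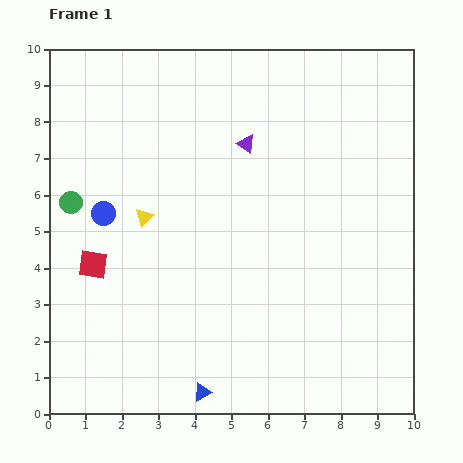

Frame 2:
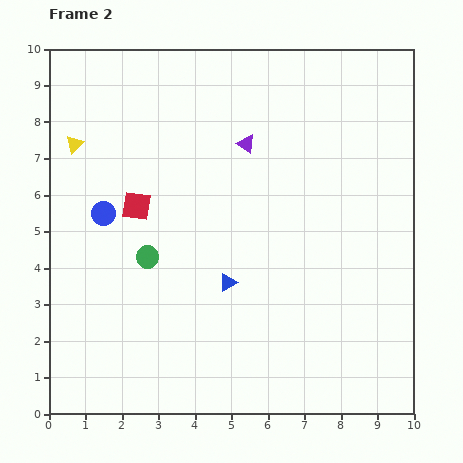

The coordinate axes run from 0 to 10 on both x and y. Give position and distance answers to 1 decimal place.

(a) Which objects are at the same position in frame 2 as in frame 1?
the purple triangle, the blue circle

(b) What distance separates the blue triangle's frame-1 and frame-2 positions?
3.1

The blue triangle moved from (4.2, 0.6) to (4.9, 3.6), a distance of √(0.7² + 3.0²) ≈ 3.1.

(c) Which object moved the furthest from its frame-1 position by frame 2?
the blue triangle

(moved 3.1; next 2.8)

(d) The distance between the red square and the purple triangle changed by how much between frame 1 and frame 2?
-1.9

Distance in frame 1: 5.3. Distance in frame 2: 3.4.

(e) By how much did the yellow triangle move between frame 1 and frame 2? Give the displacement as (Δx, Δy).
(-1.9, 2.0)

The yellow triangle was at (2.6, 5.4) in frame 1 and (0.7, 7.4) in frame 2.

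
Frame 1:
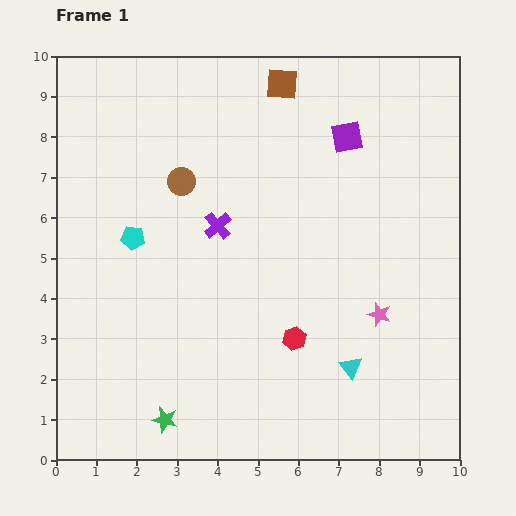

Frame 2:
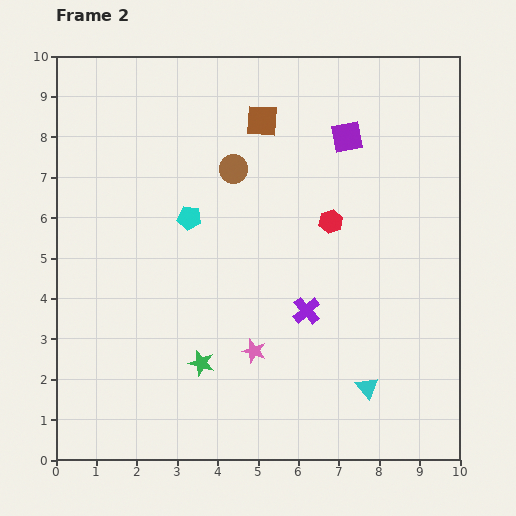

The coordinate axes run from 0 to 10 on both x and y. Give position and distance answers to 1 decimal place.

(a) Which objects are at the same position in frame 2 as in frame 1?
the purple square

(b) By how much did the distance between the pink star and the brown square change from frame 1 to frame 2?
-0.5

Distance in frame 1: 6.2. Distance in frame 2: 5.7.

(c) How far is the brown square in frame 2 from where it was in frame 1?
1.0

The brown square moved from (5.6, 9.3) to (5.1, 8.4), a distance of √(0.5² + 0.9²) ≈ 1.0.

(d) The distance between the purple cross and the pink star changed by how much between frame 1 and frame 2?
-3.0

Distance in frame 1: 4.6. Distance in frame 2: 1.6.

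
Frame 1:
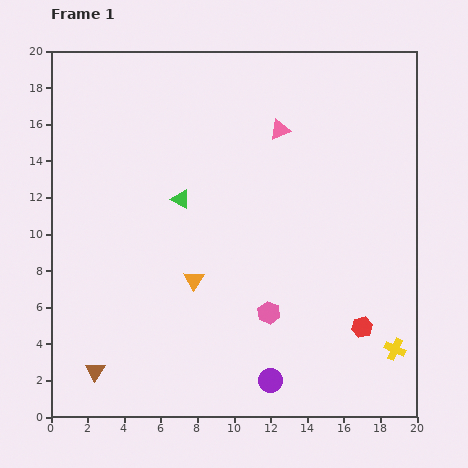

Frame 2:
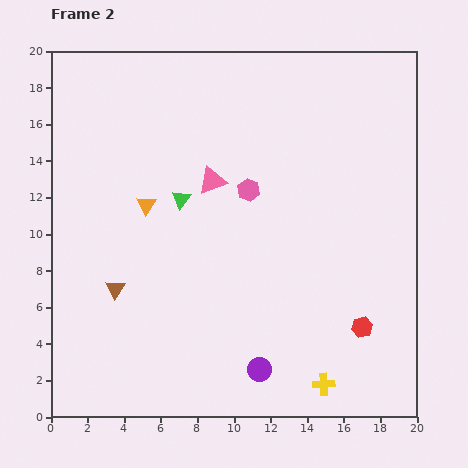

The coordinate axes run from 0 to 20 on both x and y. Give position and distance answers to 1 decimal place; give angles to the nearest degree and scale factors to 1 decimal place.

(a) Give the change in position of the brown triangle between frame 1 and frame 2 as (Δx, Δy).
(1.1, 4.5)

The brown triangle was at (2.4, 2.5) in frame 1 and (3.5, 7.0) in frame 2.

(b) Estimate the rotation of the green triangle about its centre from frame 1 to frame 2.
36° clockwise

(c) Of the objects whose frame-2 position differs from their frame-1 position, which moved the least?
the purple circle

(moved 0.8)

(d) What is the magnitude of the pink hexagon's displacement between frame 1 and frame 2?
6.8

The pink hexagon moved from (11.9, 5.7) to (10.8, 12.4), a distance of √(1.1² + 6.7²) ≈ 6.8.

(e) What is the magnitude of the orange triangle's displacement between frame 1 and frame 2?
4.9

The orange triangle moved from (7.8, 7.5) to (5.2, 11.6), a distance of √(2.6² + 4.1²) ≈ 4.9.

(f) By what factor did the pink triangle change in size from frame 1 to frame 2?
1.4×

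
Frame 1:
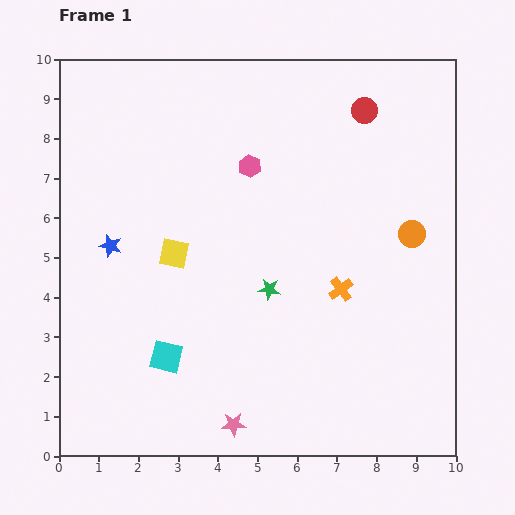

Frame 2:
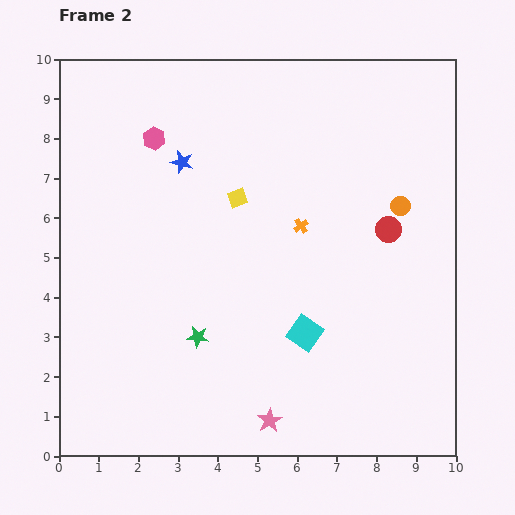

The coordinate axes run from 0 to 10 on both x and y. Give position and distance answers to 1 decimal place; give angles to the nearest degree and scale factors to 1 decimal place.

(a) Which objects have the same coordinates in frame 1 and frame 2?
none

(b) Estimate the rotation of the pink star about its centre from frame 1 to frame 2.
29° counter-clockwise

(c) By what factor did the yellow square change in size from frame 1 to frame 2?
0.6×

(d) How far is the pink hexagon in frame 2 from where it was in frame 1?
2.5

The pink hexagon moved from (4.8, 7.3) to (2.4, 8.0), a distance of √(2.4² + 0.7²) ≈ 2.5.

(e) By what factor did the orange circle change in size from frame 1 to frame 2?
0.7×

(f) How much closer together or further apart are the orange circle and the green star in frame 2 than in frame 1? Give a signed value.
+2.2

Distance in frame 1: 3.9. Distance in frame 2: 6.1.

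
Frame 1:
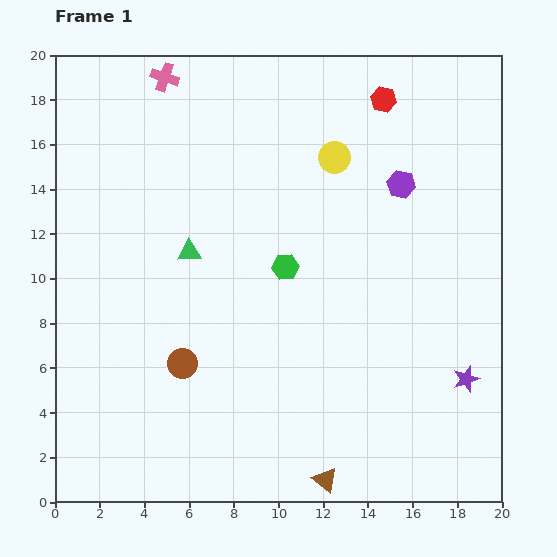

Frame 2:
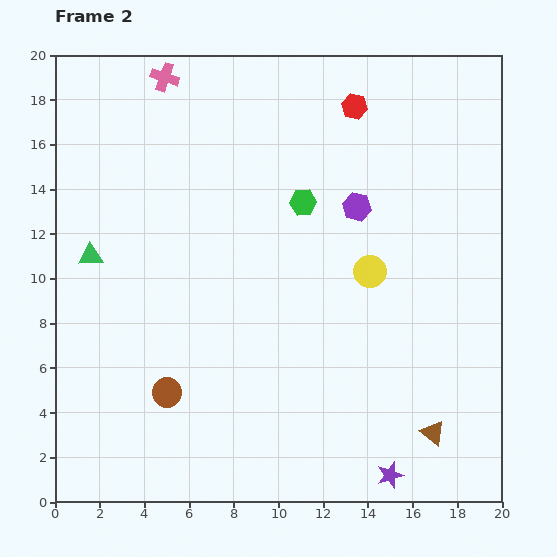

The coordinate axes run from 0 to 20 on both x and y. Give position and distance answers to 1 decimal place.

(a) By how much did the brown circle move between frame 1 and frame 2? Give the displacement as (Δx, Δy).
(-0.7, -1.3)

The brown circle was at (5.7, 6.2) in frame 1 and (5.0, 4.9) in frame 2.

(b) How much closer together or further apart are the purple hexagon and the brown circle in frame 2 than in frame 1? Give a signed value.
-0.8

Distance in frame 1: 12.7. Distance in frame 2: 11.9.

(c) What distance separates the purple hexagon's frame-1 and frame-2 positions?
2.2

The purple hexagon moved from (15.5, 14.2) to (13.5, 13.2), a distance of √(2.0² + 1.0²) ≈ 2.2.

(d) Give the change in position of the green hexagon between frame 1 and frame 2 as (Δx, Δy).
(0.8, 2.9)

The green hexagon was at (10.3, 10.5) in frame 1 and (11.1, 13.4) in frame 2.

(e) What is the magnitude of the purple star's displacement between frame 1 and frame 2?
5.5

The purple star moved from (18.4, 5.5) to (15.0, 1.2), a distance of √(3.4² + 4.3²) ≈ 5.5.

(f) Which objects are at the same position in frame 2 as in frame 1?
the pink cross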